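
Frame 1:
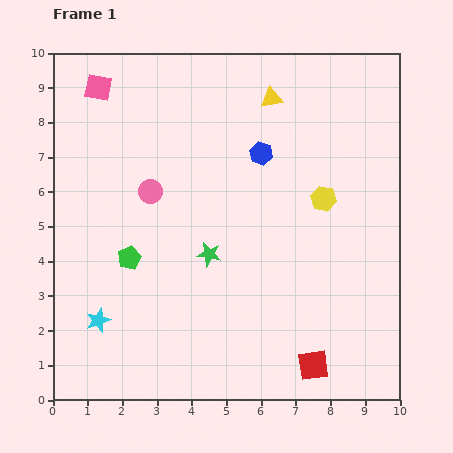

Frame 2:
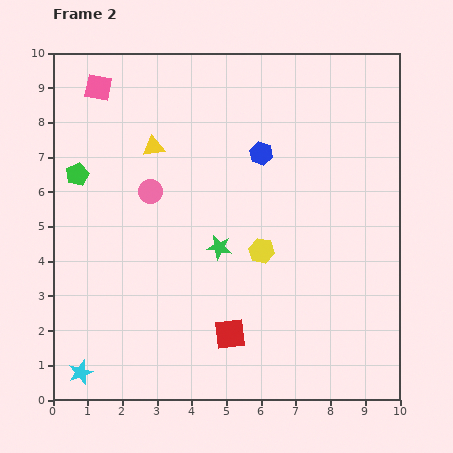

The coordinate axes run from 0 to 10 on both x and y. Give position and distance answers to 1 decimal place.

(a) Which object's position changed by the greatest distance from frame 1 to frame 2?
the yellow triangle

(moved 3.7; next 2.8)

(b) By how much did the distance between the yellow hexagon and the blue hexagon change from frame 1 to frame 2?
+0.6

Distance in frame 1: 2.2. Distance in frame 2: 2.8.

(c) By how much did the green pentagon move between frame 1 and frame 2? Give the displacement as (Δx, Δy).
(-1.5, 2.4)

The green pentagon was at (2.2, 4.1) in frame 1 and (0.7, 6.5) in frame 2.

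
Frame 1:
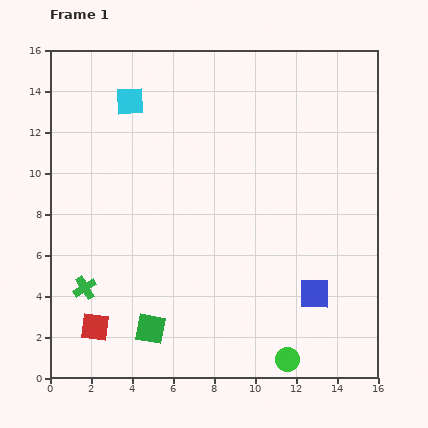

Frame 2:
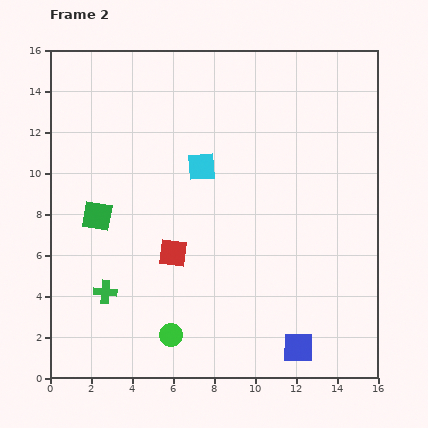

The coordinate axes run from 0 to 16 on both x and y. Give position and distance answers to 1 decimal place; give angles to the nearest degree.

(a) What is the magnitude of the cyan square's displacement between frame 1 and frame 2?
4.7

The cyan square moved from (3.9, 13.5) to (7.4, 10.3), a distance of √(3.5² + 3.2²) ≈ 4.7.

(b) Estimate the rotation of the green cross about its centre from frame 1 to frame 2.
36° clockwise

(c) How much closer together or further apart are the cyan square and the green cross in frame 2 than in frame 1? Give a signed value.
-1.7

Distance in frame 1: 9.4. Distance in frame 2: 7.7.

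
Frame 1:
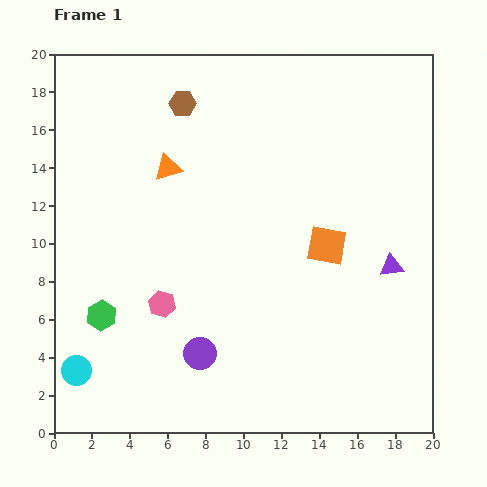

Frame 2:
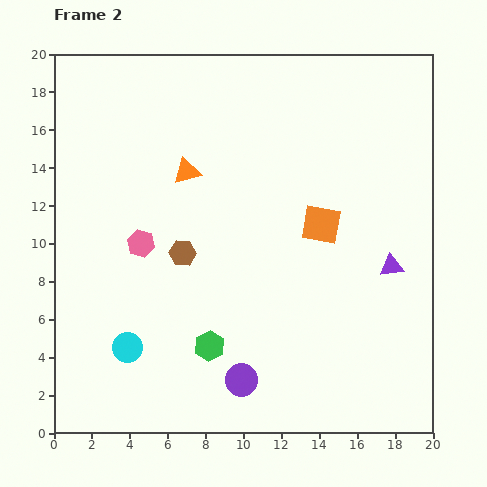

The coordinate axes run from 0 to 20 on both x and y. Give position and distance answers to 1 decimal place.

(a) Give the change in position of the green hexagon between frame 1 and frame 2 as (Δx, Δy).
(5.7, -1.6)

The green hexagon was at (2.5, 6.2) in frame 1 and (8.2, 4.6) in frame 2.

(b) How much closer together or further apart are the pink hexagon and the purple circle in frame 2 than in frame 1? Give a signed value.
+5.6

Distance in frame 1: 3.3. Distance in frame 2: 8.9.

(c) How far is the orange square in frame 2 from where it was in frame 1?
1.1

The orange square moved from (14.4, 9.9) to (14.1, 11.0), a distance of √(0.3² + 1.1²) ≈ 1.1.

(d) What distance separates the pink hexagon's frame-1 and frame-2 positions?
3.4

The pink hexagon moved from (5.7, 6.8) to (4.6, 10.0), a distance of √(1.1² + 3.2²) ≈ 3.4.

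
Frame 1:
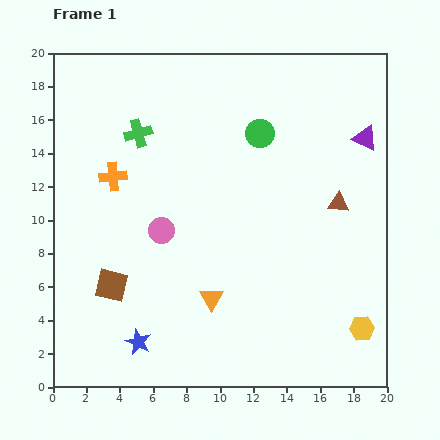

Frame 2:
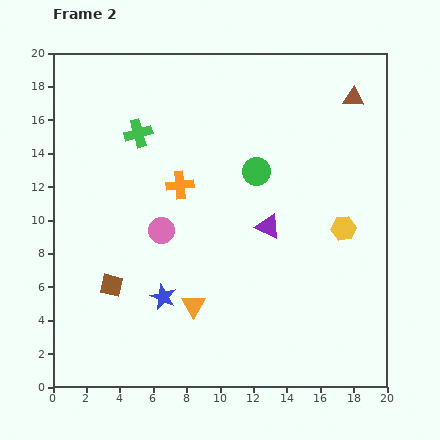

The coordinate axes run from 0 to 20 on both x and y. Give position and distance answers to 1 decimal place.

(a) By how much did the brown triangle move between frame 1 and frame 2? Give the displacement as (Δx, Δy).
(0.9, 6.3)

The brown triangle was at (17.1, 11.0) in frame 1 and (18.0, 17.3) in frame 2.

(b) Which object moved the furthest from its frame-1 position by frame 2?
the purple triangle

(moved 7.9; next 6.4)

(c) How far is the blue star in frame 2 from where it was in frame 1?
3.1

The blue star moved from (5.1, 2.7) to (6.6, 5.4), a distance of √(1.5² + 2.7²) ≈ 3.1.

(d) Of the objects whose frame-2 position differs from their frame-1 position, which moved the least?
the orange triangle

(moved 1.2)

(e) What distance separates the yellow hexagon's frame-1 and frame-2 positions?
6.1

The yellow hexagon moved from (18.5, 3.5) to (17.4, 9.5), a distance of √(1.1² + 6.0²) ≈ 6.1.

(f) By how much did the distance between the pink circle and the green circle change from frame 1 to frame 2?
-1.6

Distance in frame 1: 8.3. Distance in frame 2: 6.7.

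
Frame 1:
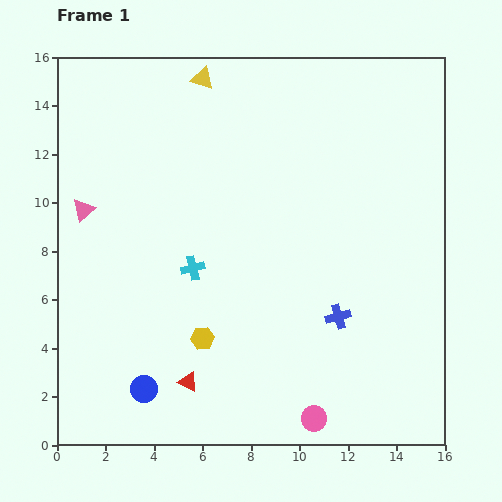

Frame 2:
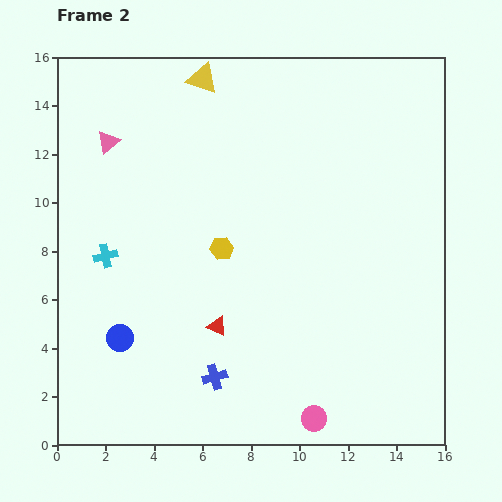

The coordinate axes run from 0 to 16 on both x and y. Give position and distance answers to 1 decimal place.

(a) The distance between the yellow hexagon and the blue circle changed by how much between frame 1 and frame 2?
+2.4

Distance in frame 1: 3.2. Distance in frame 2: 5.6.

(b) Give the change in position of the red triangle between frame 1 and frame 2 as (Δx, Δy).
(1.2, 2.3)

The red triangle was at (5.4, 2.6) in frame 1 and (6.6, 4.9) in frame 2.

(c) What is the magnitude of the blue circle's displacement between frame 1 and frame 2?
2.3

The blue circle moved from (3.6, 2.3) to (2.6, 4.4), a distance of √(1.0² + 2.1²) ≈ 2.3.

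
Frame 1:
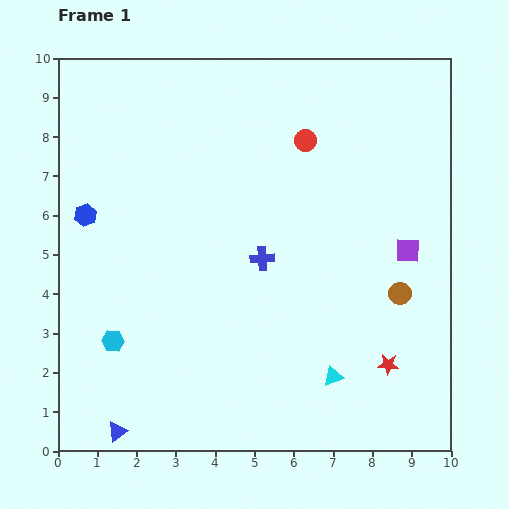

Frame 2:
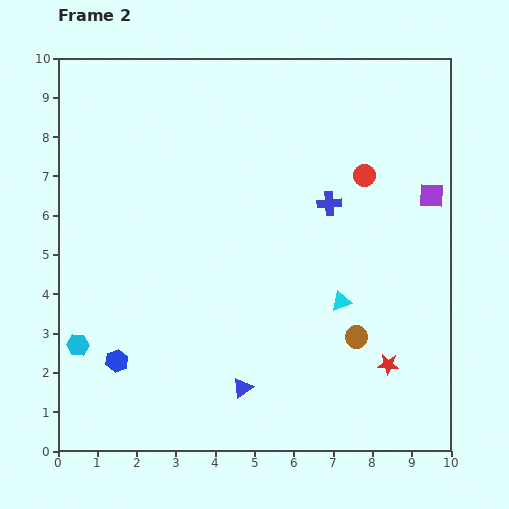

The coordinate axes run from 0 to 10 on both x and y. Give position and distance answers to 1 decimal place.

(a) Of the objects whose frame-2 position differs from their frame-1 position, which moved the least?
the cyan hexagon

(moved 0.9)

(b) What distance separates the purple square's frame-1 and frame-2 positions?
1.5

The purple square moved from (8.9, 5.1) to (9.5, 6.5), a distance of √(0.6² + 1.4²) ≈ 1.5.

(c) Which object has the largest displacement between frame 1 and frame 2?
the blue hexagon

(moved 3.8; next 3.4)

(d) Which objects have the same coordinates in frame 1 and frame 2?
the red star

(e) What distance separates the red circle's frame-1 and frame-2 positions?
1.7

The red circle moved from (6.3, 7.9) to (7.8, 7.0), a distance of √(1.5² + 0.9²) ≈ 1.7.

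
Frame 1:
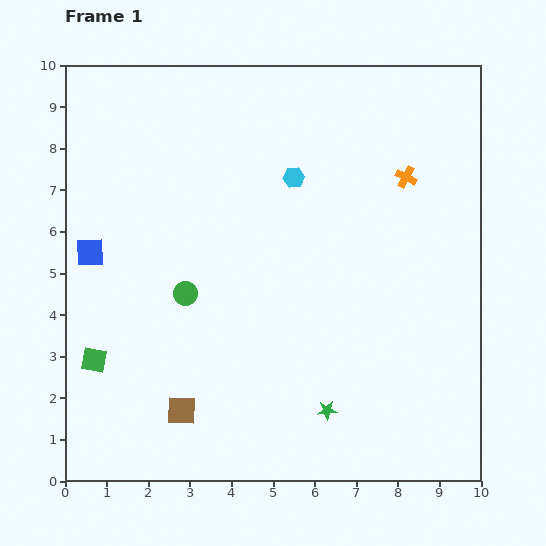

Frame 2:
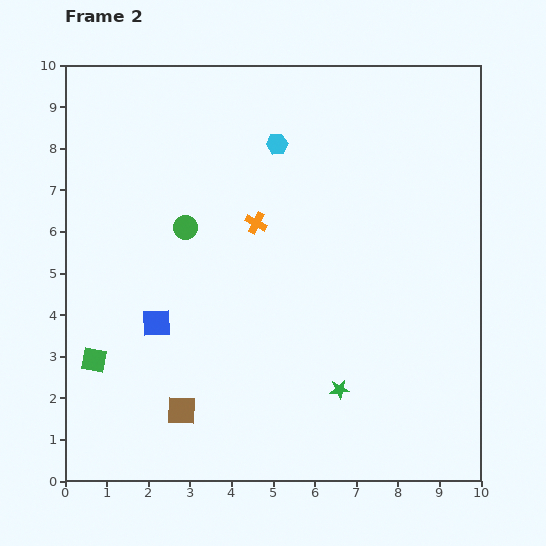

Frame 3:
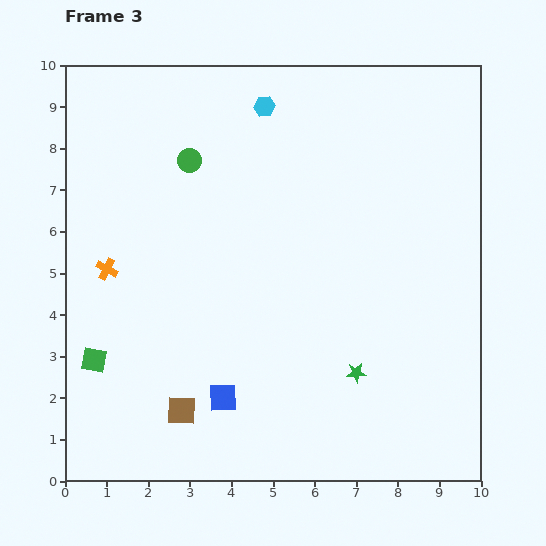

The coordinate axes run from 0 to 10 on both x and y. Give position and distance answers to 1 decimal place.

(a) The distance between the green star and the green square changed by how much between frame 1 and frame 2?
+0.2

Distance in frame 1: 5.7. Distance in frame 2: 5.9.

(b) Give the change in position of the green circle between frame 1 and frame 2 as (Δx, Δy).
(0.0, 1.6)

The green circle was at (2.9, 4.5) in frame 1 and (2.9, 6.1) in frame 2.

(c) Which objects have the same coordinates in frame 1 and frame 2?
the green square, the brown square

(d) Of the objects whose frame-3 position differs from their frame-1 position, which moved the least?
the green star

(moved 1.1)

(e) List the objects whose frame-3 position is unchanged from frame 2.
the green square, the brown square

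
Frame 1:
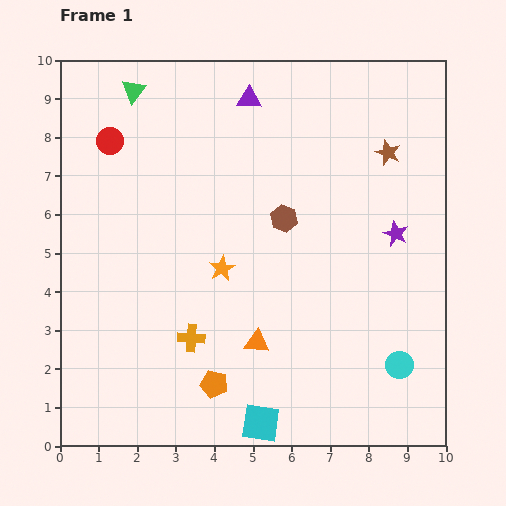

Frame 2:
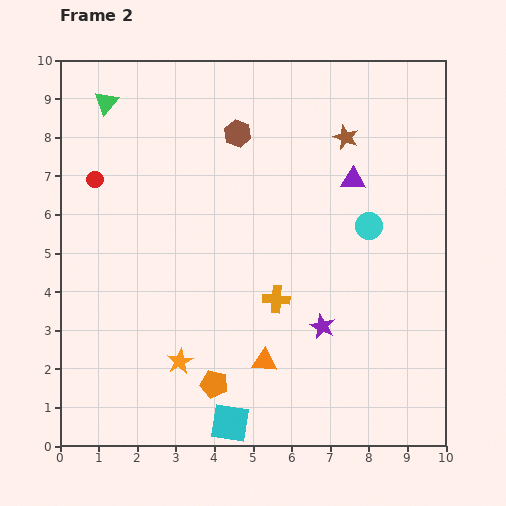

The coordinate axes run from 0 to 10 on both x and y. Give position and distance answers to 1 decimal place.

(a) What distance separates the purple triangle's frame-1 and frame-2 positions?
3.4

The purple triangle moved from (4.9, 9.0) to (7.6, 6.9), a distance of √(2.7² + 2.1²) ≈ 3.4.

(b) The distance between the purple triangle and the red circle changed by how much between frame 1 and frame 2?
+2.9

Distance in frame 1: 3.8. Distance in frame 2: 6.7.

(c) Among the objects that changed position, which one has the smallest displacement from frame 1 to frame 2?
the orange triangle

(moved 0.5)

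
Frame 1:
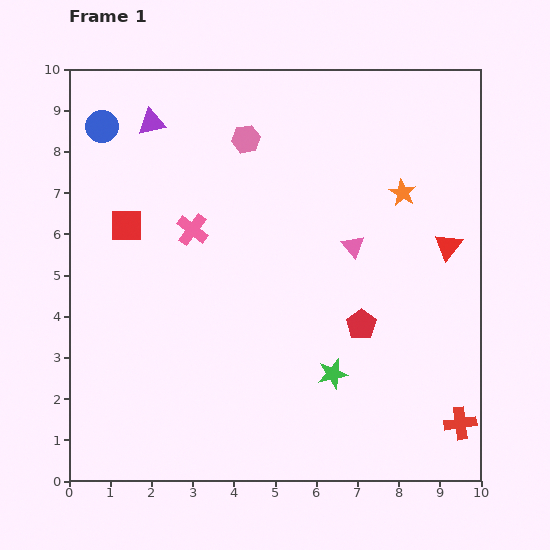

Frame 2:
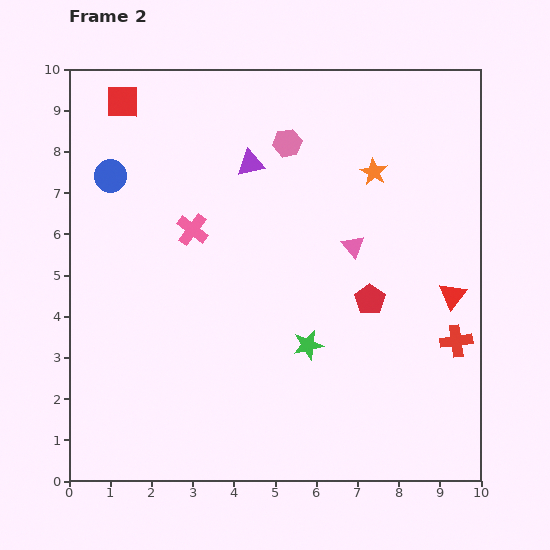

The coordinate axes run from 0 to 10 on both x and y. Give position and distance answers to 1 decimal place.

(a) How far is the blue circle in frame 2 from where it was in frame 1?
1.2

The blue circle moved from (0.8, 8.6) to (1.0, 7.4), a distance of √(0.2² + 1.2²) ≈ 1.2.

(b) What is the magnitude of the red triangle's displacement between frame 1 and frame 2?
1.2

The red triangle moved from (9.2, 5.7) to (9.3, 4.5), a distance of √(0.1² + 1.2²) ≈ 1.2.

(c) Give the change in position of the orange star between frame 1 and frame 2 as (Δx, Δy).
(-0.7, 0.5)

The orange star was at (8.1, 7.0) in frame 1 and (7.4, 7.5) in frame 2.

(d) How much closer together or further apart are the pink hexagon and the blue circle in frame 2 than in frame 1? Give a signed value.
+0.9

Distance in frame 1: 3.5. Distance in frame 2: 4.4.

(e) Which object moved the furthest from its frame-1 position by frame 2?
the red square

(moved 3.0; next 2.6)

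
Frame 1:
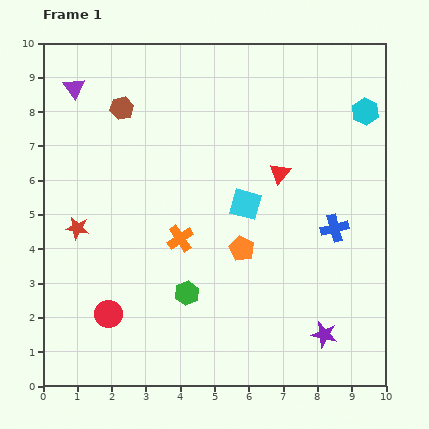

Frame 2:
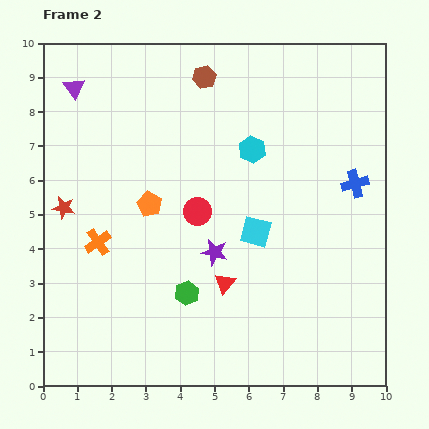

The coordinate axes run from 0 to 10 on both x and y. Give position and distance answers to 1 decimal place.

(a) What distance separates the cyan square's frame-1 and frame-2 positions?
0.9

The cyan square moved from (5.9, 5.3) to (6.2, 4.5), a distance of √(0.3² + 0.8²) ≈ 0.9.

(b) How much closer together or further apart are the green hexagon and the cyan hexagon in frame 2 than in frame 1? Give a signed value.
-2.8

Distance in frame 1: 7.4. Distance in frame 2: 4.6.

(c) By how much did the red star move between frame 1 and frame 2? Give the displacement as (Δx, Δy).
(-0.4, 0.6)

The red star was at (1.0, 4.6) in frame 1 and (0.6, 5.2) in frame 2.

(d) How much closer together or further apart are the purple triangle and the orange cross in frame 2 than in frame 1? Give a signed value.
-0.8

Distance in frame 1: 5.4. Distance in frame 2: 4.6.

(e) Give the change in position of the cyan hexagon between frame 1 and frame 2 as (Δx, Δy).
(-3.3, -1.1)

The cyan hexagon was at (9.4, 8.0) in frame 1 and (6.1, 6.9) in frame 2.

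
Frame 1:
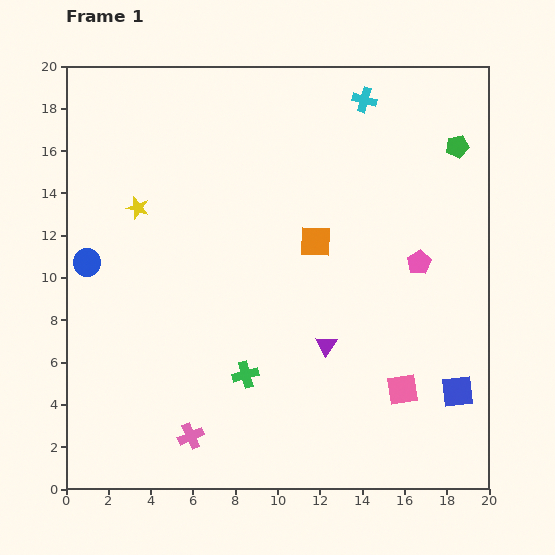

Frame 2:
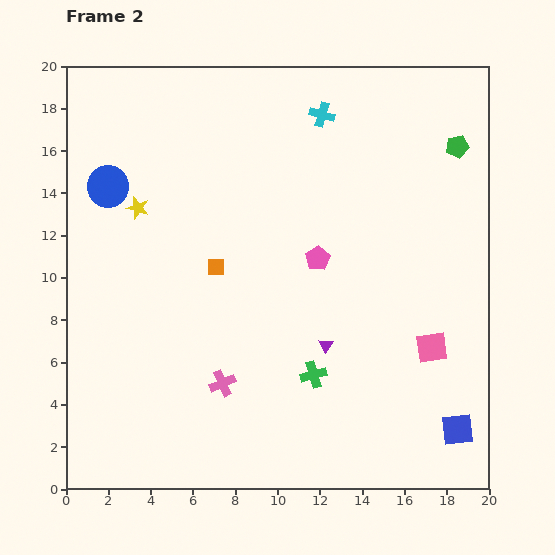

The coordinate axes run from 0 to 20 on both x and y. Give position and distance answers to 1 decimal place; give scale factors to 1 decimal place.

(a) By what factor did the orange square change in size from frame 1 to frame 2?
0.6×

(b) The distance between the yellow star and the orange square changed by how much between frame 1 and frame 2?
-4.0

Distance in frame 1: 8.6. Distance in frame 2: 4.6.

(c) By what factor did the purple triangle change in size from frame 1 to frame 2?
0.7×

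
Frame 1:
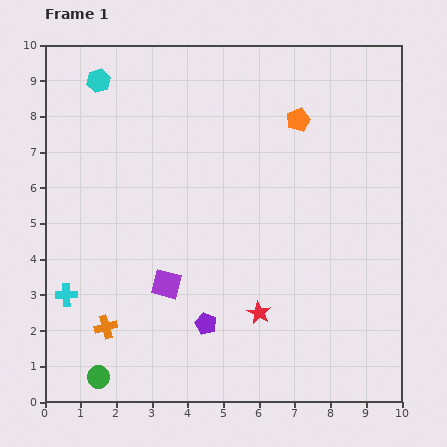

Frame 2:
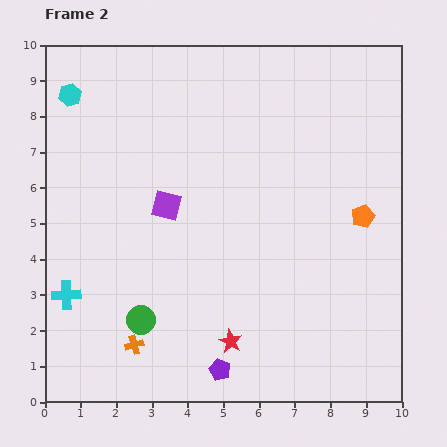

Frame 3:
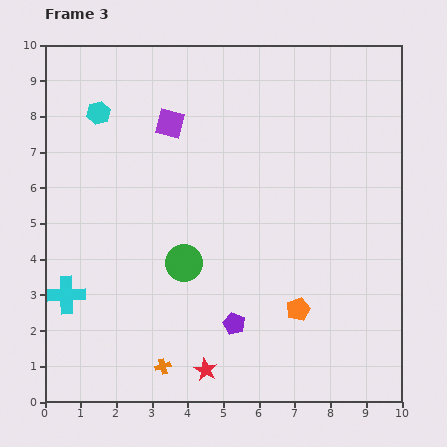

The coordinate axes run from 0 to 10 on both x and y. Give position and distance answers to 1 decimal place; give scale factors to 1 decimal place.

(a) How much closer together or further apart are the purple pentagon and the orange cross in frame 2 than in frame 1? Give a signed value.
-0.3

Distance in frame 1: 2.8. Distance in frame 2: 2.5.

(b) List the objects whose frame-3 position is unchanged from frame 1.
the cyan cross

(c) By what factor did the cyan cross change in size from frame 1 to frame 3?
1.7×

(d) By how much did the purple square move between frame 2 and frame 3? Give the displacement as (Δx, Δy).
(0.1, 2.3)

The purple square was at (3.4, 5.5) in frame 2 and (3.5, 7.8) in frame 3.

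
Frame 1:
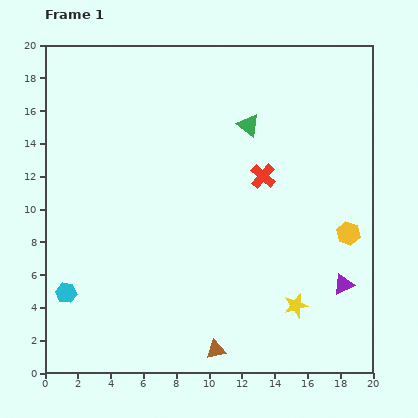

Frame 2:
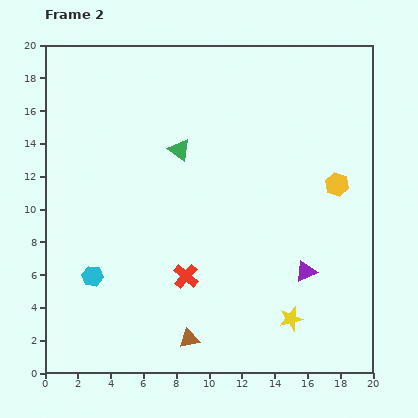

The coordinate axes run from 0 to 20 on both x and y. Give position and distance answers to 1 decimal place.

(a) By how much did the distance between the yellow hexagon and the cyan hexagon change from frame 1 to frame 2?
-1.7

Distance in frame 1: 17.6. Distance in frame 2: 15.9.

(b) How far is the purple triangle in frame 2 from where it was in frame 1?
2.4

The purple triangle moved from (18.2, 5.4) to (15.9, 6.2), a distance of √(2.3² + 0.8²) ≈ 2.4.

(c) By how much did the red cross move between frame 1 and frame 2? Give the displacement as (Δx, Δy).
(-4.7, -6.1)

The red cross was at (13.3, 12.0) in frame 1 and (8.6, 5.9) in frame 2.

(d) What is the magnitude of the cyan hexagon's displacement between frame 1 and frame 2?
1.9

The cyan hexagon moved from (1.3, 4.9) to (2.9, 5.9), a distance of √(1.6² + 1.0²) ≈ 1.9.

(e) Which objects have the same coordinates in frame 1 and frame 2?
none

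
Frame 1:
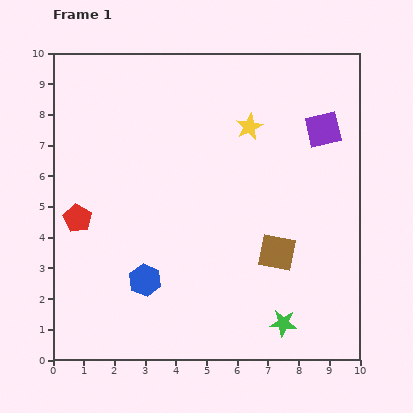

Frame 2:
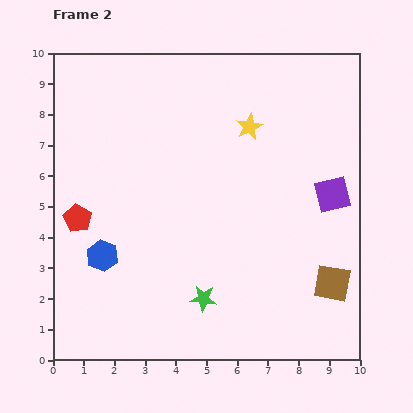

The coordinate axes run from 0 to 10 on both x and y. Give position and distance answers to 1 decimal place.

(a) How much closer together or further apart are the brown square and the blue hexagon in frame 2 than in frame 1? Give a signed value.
+3.2

Distance in frame 1: 4.4. Distance in frame 2: 7.6.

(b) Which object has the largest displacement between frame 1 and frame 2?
the green star

(moved 2.7; next 2.1)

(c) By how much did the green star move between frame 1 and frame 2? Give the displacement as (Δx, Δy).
(-2.6, 0.8)

The green star was at (7.5, 1.2) in frame 1 and (4.9, 2.0) in frame 2.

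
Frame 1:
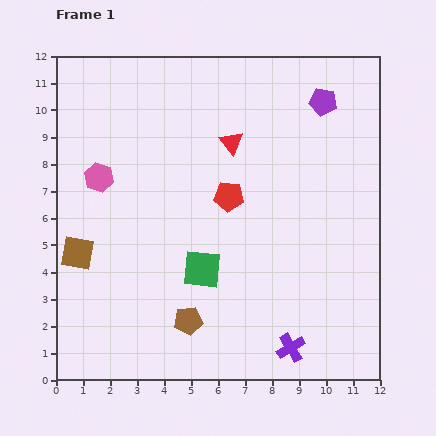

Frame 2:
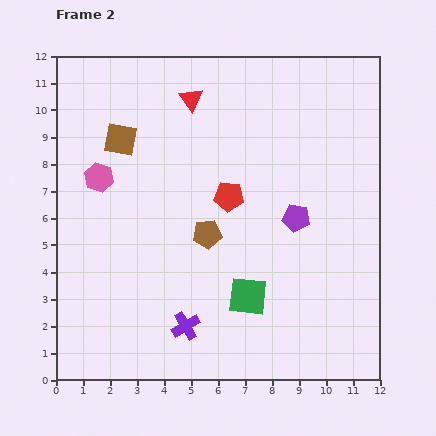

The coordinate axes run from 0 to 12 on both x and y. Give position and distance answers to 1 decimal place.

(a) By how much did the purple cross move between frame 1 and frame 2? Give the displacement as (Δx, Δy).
(-3.9, 0.8)

The purple cross was at (8.7, 1.2) in frame 1 and (4.8, 2.0) in frame 2.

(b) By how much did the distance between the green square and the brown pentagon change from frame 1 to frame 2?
+0.7

Distance in frame 1: 2.0. Distance in frame 2: 2.7.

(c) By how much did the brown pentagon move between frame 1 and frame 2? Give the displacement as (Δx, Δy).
(0.7, 3.2)

The brown pentagon was at (4.9, 2.2) in frame 1 and (5.6, 5.4) in frame 2.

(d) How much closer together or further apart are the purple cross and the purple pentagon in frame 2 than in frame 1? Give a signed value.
-3.5

Distance in frame 1: 9.2. Distance in frame 2: 5.7.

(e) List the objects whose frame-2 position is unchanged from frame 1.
the red pentagon, the pink hexagon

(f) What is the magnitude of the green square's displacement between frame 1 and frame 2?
2.0

The green square moved from (5.4, 4.1) to (7.1, 3.1), a distance of √(1.7² + 1.0²) ≈ 2.0.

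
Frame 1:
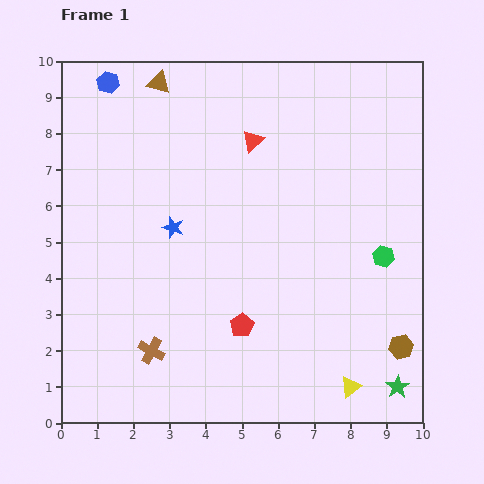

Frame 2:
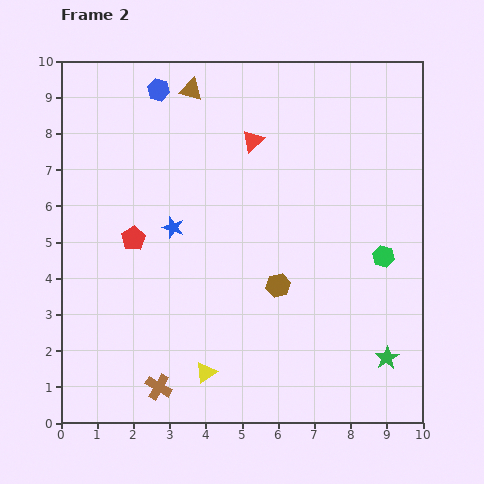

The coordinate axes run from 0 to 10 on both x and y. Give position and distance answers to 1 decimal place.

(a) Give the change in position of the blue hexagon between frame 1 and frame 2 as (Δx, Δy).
(1.4, -0.2)

The blue hexagon was at (1.3, 9.4) in frame 1 and (2.7, 9.2) in frame 2.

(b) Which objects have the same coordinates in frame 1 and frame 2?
the green hexagon, the red triangle, the blue star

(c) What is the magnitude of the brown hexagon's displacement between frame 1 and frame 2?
3.8

The brown hexagon moved from (9.4, 2.1) to (6.0, 3.8), a distance of √(3.4² + 1.7²) ≈ 3.8.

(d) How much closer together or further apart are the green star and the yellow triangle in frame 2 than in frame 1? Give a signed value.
+3.7

Distance in frame 1: 1.3. Distance in frame 2: 5.0.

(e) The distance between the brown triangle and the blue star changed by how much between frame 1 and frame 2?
-0.2

Distance in frame 1: 4.0. Distance in frame 2: 3.8.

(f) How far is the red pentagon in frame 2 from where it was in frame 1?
3.8

The red pentagon moved from (5.0, 2.7) to (2.0, 5.1), a distance of √(3.0² + 2.4²) ≈ 3.8.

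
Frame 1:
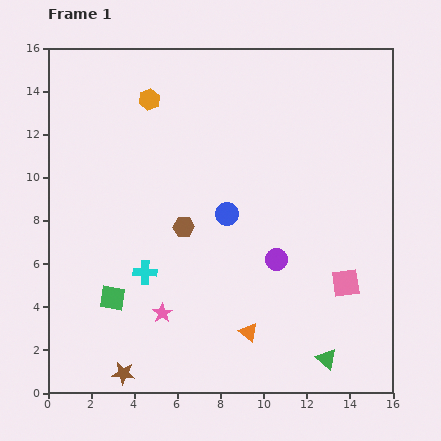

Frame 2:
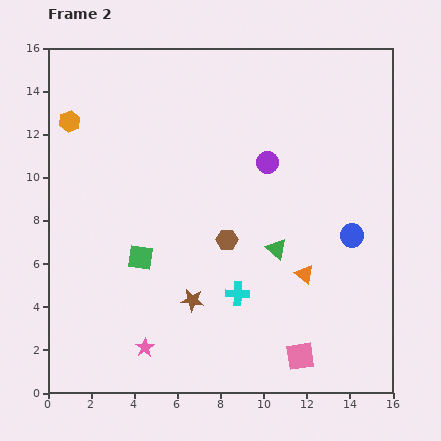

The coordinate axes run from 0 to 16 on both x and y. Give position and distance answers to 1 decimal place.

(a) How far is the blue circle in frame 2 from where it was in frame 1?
5.9

The blue circle moved from (8.3, 8.3) to (14.1, 7.3), a distance of √(5.8² + 1.0²) ≈ 5.9.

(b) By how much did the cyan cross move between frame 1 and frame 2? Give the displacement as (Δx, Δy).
(4.3, -1.0)

The cyan cross was at (4.5, 5.6) in frame 1 and (8.8, 4.6) in frame 2.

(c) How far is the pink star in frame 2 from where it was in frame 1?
1.8

The pink star moved from (5.3, 3.7) to (4.5, 2.1), a distance of √(0.8² + 1.6²) ≈ 1.8.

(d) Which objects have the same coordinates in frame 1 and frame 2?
none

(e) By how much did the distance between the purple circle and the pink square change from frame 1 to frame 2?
+5.7

Distance in frame 1: 3.4. Distance in frame 2: 9.1.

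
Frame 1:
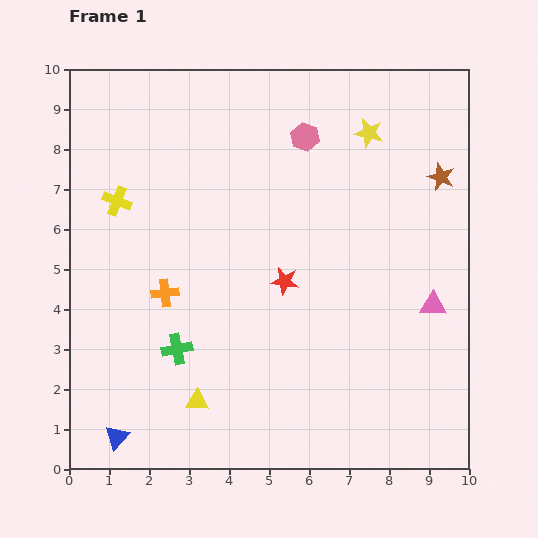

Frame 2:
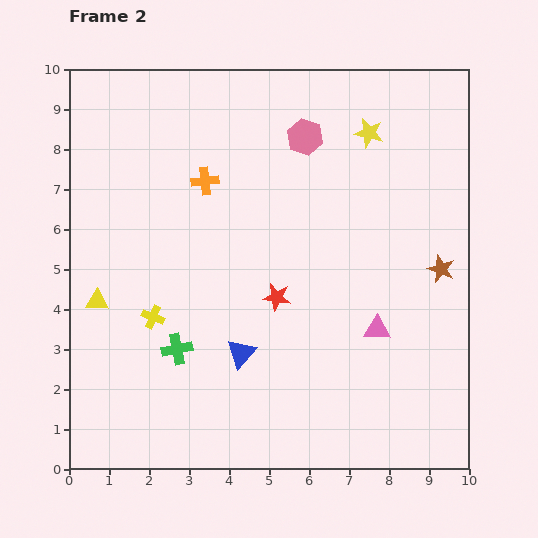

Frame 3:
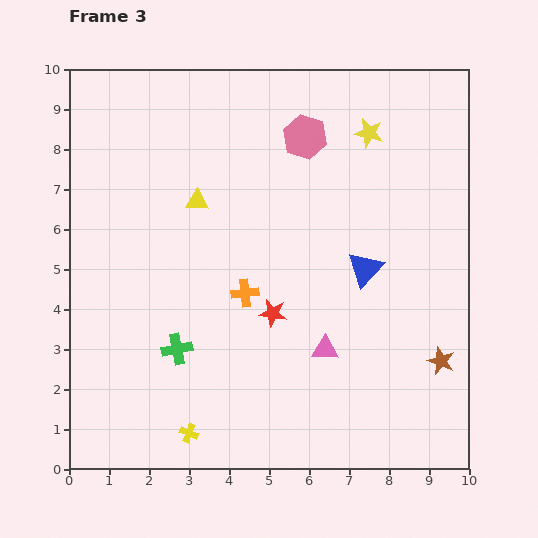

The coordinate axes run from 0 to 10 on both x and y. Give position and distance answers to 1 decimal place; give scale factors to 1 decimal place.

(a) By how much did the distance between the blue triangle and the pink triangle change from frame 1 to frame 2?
-5.1

Distance in frame 1: 8.6. Distance in frame 2: 3.5.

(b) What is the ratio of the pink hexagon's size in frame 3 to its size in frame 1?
1.5×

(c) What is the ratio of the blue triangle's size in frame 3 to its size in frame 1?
1.4×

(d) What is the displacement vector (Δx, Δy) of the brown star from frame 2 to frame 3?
(0.0, -2.3)

The brown star was at (9.3, 5.0) in frame 2 and (9.3, 2.7) in frame 3.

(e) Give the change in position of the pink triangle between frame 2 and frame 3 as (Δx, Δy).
(-1.3, -0.5)

The pink triangle was at (7.7, 3.5) in frame 2 and (6.4, 3.0) in frame 3.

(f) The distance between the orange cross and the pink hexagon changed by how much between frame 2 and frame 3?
+1.5

Distance in frame 2: 2.7. Distance in frame 3: 4.2.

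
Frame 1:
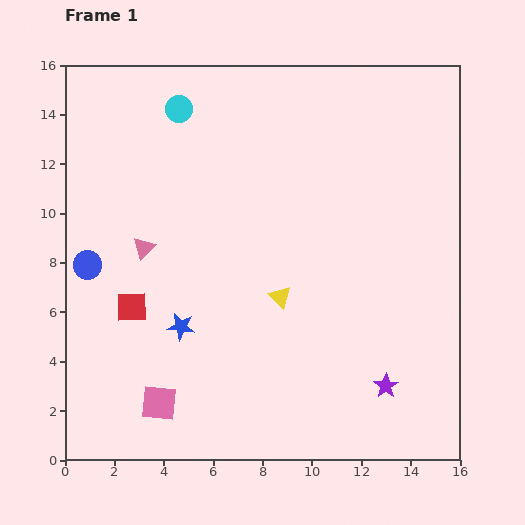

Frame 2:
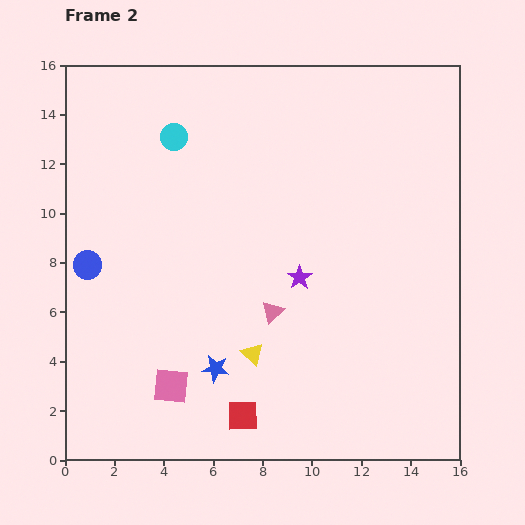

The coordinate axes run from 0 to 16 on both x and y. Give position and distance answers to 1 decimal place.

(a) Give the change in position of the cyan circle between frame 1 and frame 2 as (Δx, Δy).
(-0.2, -1.1)

The cyan circle was at (4.6, 14.2) in frame 1 and (4.4, 13.1) in frame 2.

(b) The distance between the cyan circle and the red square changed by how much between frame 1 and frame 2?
+3.4

Distance in frame 1: 8.2. Distance in frame 2: 11.6.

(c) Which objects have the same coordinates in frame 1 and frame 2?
the blue circle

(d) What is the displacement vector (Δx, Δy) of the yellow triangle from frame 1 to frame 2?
(-1.1, -2.3)

The yellow triangle was at (8.7, 6.6) in frame 1 and (7.6, 4.3) in frame 2.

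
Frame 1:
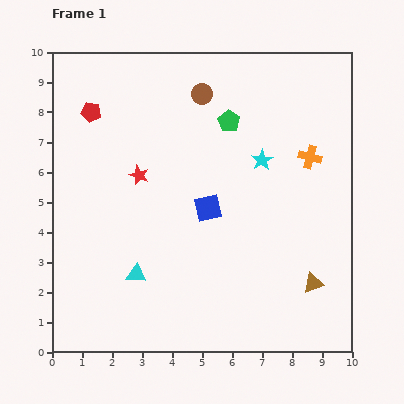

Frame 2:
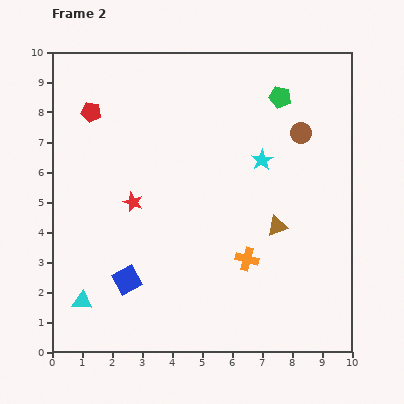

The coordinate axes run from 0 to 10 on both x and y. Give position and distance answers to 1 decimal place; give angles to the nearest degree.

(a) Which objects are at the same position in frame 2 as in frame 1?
the cyan star, the red pentagon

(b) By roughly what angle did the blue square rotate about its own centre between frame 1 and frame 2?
17° counter-clockwise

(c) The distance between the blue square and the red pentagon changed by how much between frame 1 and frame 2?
+0.7

Distance in frame 1: 5.0. Distance in frame 2: 5.7.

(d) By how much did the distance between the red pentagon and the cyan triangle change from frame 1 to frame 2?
+0.7

Distance in frame 1: 5.6. Distance in frame 2: 6.3.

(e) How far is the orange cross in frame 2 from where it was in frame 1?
4.0

The orange cross moved from (8.6, 6.5) to (6.5, 3.1), a distance of √(2.1² + 3.4²) ≈ 4.0.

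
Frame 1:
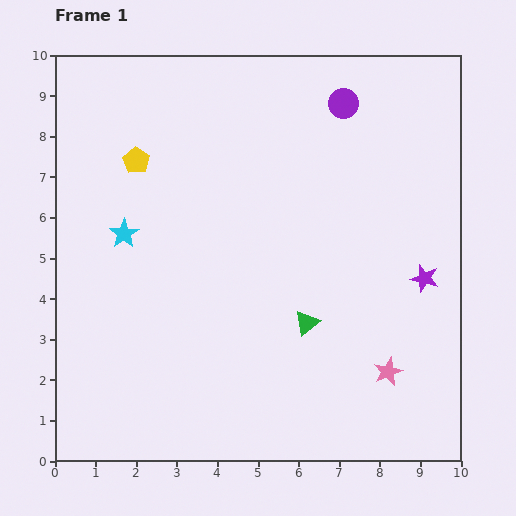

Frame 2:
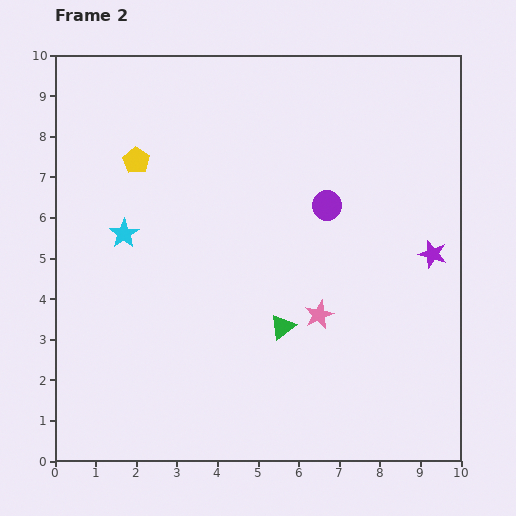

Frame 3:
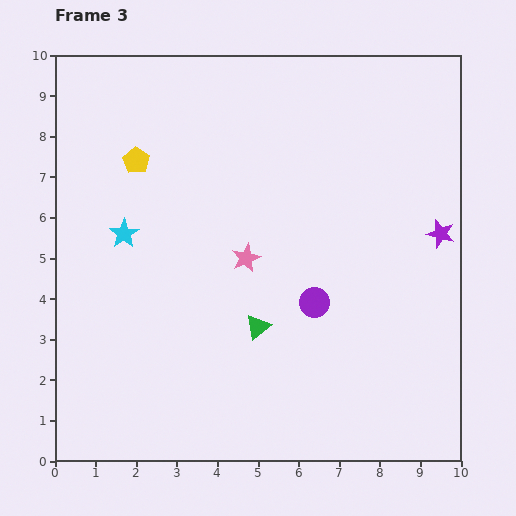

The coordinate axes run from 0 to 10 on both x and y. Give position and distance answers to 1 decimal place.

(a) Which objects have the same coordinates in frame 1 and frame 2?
the yellow pentagon, the cyan star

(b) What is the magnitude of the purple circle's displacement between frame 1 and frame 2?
2.5

The purple circle moved from (7.1, 8.8) to (6.7, 6.3), a distance of √(0.4² + 2.5²) ≈ 2.5.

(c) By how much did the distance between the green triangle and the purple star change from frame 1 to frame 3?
+2.0

Distance in frame 1: 3.1. Distance in frame 3: 5.1.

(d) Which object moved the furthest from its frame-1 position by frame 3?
the purple circle

(moved 4.9; next 4.5)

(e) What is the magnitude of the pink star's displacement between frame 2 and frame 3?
2.3

The pink star moved from (6.5, 3.6) to (4.7, 5.0), a distance of √(1.8² + 1.4²) ≈ 2.3.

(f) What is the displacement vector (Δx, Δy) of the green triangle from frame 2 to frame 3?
(-0.6, 0.0)

The green triangle was at (5.6, 3.3) in frame 2 and (5.0, 3.3) in frame 3.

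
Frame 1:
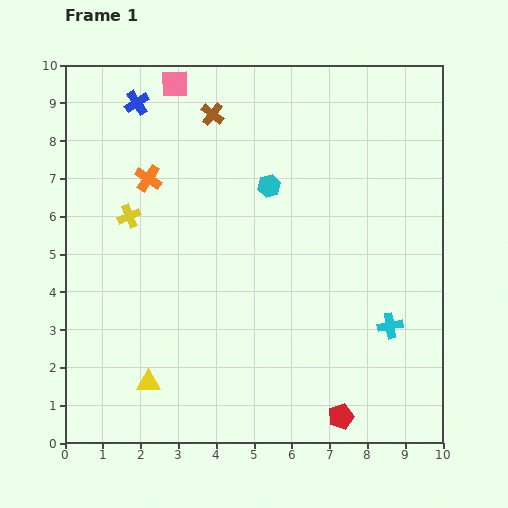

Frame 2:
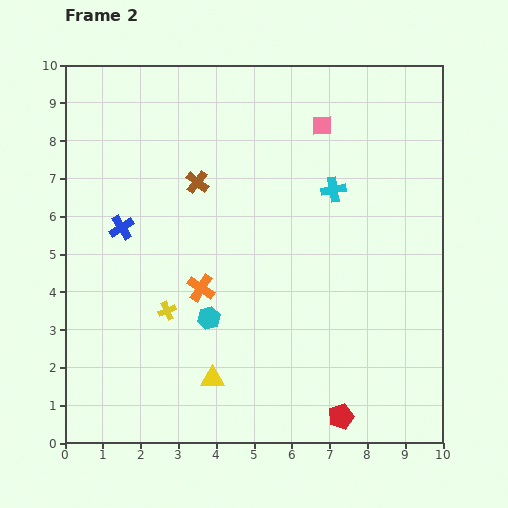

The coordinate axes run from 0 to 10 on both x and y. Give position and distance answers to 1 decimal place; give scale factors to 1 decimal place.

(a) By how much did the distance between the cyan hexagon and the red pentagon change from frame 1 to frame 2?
-2.0

Distance in frame 1: 6.4. Distance in frame 2: 4.4.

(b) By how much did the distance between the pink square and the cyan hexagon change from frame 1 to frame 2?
+2.2

Distance in frame 1: 3.7. Distance in frame 2: 5.9.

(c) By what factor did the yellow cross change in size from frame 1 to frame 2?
0.8×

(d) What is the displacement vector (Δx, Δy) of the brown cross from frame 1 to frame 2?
(-0.4, -1.8)

The brown cross was at (3.9, 8.7) in frame 1 and (3.5, 6.9) in frame 2.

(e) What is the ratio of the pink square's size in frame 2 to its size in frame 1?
0.7×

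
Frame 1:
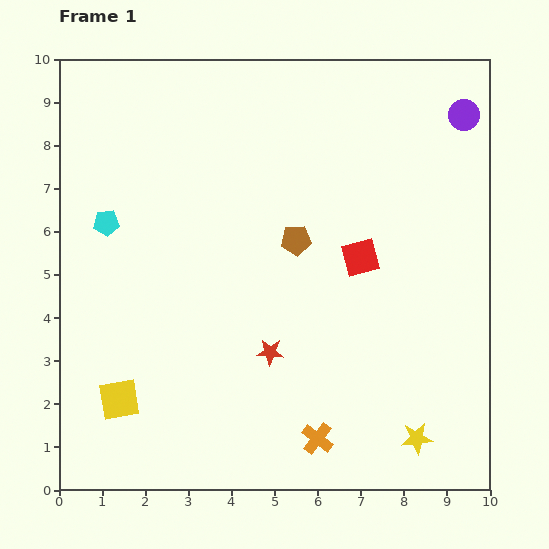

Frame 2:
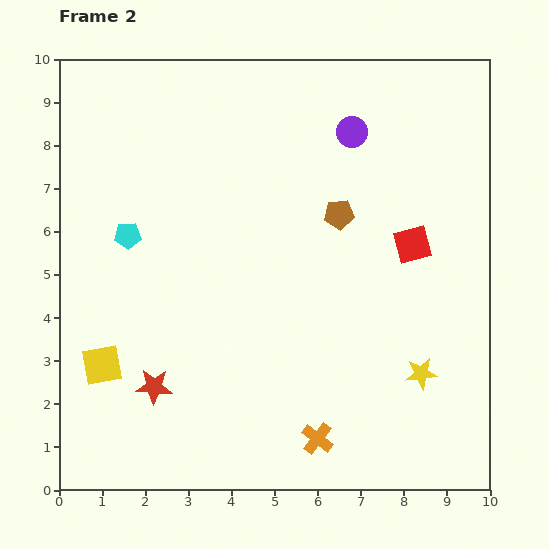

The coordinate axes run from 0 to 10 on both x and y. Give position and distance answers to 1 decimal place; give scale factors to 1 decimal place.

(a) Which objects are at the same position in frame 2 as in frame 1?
the orange cross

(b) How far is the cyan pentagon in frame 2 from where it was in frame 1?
0.6

The cyan pentagon moved from (1.1, 6.2) to (1.6, 5.9), a distance of √(0.5² + 0.3²) ≈ 0.6.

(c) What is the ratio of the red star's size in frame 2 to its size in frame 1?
1.3×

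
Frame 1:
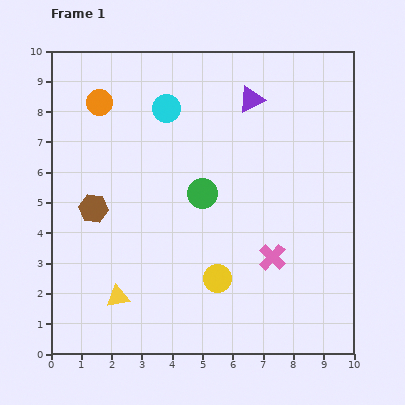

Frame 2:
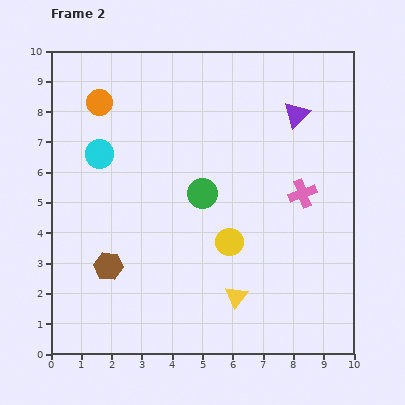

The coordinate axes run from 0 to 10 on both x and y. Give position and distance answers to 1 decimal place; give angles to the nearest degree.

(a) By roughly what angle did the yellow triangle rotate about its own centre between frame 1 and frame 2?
43° counter-clockwise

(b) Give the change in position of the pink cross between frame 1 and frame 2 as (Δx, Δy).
(1.0, 2.1)

The pink cross was at (7.3, 3.2) in frame 1 and (8.3, 5.3) in frame 2.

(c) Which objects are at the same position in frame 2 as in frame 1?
the orange circle, the green circle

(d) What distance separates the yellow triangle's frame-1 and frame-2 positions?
3.9

The yellow triangle moved from (2.2, 1.9) to (6.1, 1.9), a distance of √(3.9² + 0.0²) ≈ 3.9.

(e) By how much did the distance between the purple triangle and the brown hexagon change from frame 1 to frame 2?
+1.7

Distance in frame 1: 6.3. Distance in frame 2: 8.0.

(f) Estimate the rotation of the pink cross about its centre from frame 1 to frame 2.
27° clockwise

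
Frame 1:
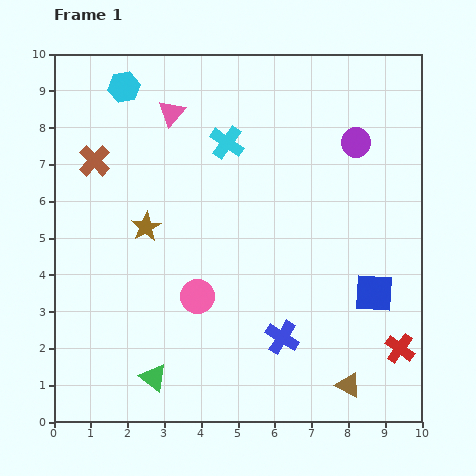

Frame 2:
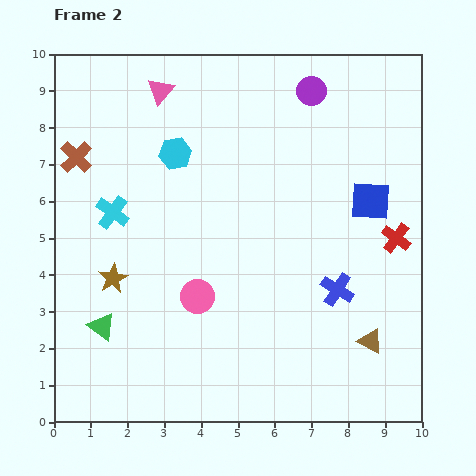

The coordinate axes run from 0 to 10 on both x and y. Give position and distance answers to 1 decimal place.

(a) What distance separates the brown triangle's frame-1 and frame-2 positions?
1.3

The brown triangle moved from (8.0, 1.0) to (8.6, 2.2), a distance of √(0.6² + 1.2²) ≈ 1.3.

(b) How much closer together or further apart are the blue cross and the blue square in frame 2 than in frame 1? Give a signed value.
-0.2

Distance in frame 1: 2.8. Distance in frame 2: 2.6.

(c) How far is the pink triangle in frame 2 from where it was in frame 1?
0.7

The pink triangle moved from (3.2, 8.4) to (2.9, 9.0), a distance of √(0.3² + 0.6²) ≈ 0.7.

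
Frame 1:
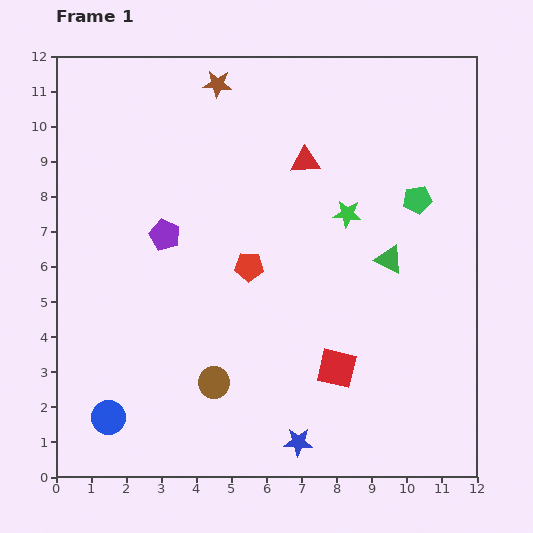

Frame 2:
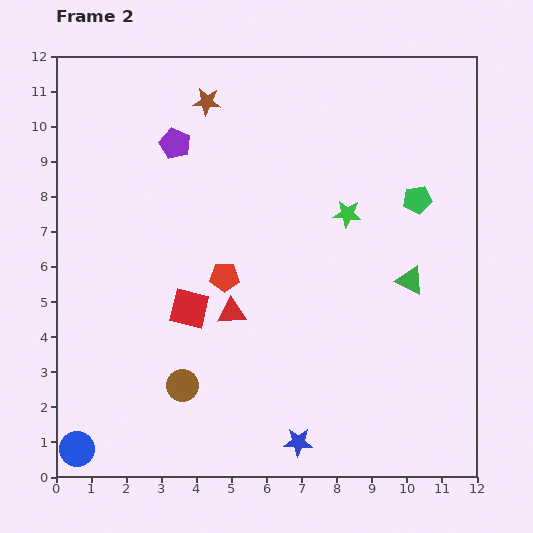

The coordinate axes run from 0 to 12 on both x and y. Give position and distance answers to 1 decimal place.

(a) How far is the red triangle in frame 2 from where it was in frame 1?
4.8

The red triangle moved from (7.1, 9.0) to (5.0, 4.7), a distance of √(2.1² + 4.3²) ≈ 4.8.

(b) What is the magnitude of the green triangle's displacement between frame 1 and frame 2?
0.8

The green triangle moved from (9.5, 6.2) to (10.1, 5.6), a distance of √(0.6² + 0.6²) ≈ 0.8.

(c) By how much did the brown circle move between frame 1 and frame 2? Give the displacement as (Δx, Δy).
(-0.9, -0.1)

The brown circle was at (4.5, 2.7) in frame 1 and (3.6, 2.6) in frame 2.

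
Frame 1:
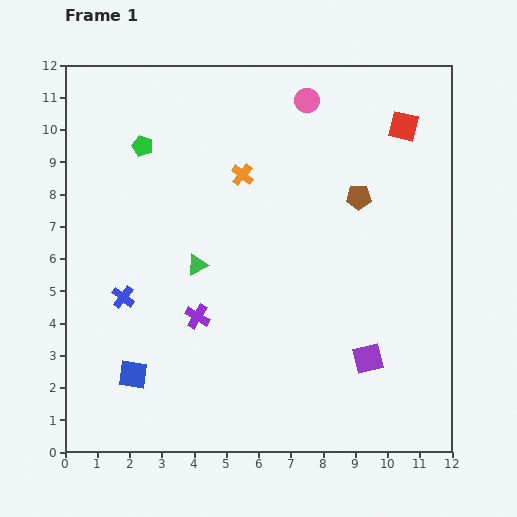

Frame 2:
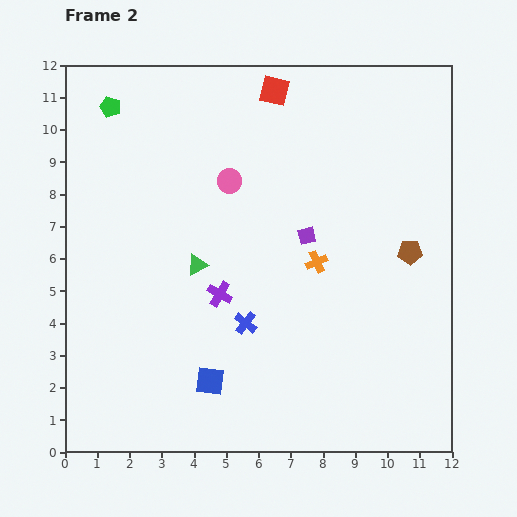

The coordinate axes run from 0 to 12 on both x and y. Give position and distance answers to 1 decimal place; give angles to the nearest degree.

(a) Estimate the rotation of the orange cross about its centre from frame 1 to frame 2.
27° clockwise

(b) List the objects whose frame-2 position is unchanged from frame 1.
the green triangle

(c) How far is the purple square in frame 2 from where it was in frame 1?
4.2

The purple square moved from (9.4, 2.9) to (7.5, 6.7), a distance of √(1.9² + 3.8²) ≈ 4.2.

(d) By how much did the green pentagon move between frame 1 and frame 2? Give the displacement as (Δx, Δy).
(-1.0, 1.2)

The green pentagon was at (2.4, 9.5) in frame 1 and (1.4, 10.7) in frame 2.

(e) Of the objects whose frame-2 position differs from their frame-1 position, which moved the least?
the purple cross

(moved 1.0)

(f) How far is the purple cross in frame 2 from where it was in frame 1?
1.0

The purple cross moved from (4.1, 4.2) to (4.8, 4.9), a distance of √(0.7² + 0.7²) ≈ 1.0.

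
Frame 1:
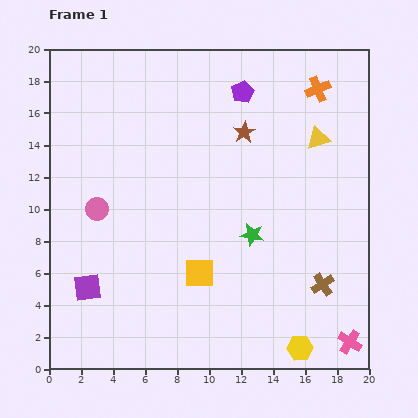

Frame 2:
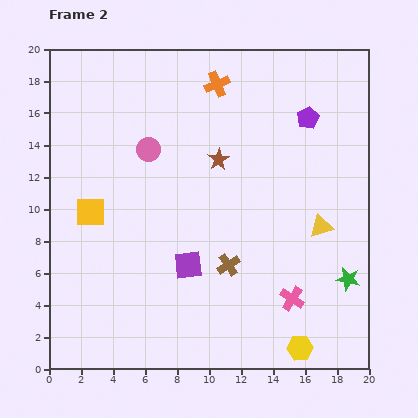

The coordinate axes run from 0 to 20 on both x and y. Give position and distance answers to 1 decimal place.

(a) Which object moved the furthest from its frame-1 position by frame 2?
the yellow square

(moved 7.8; next 6.6)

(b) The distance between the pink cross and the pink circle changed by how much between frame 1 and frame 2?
-4.9

Distance in frame 1: 17.8. Distance in frame 2: 12.9.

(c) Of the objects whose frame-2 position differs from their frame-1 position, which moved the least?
the brown star

(moved 2.3)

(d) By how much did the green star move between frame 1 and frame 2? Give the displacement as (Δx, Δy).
(6.0, -2.8)

The green star was at (12.7, 8.4) in frame 1 and (18.7, 5.6) in frame 2.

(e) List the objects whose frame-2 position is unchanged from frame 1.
the yellow hexagon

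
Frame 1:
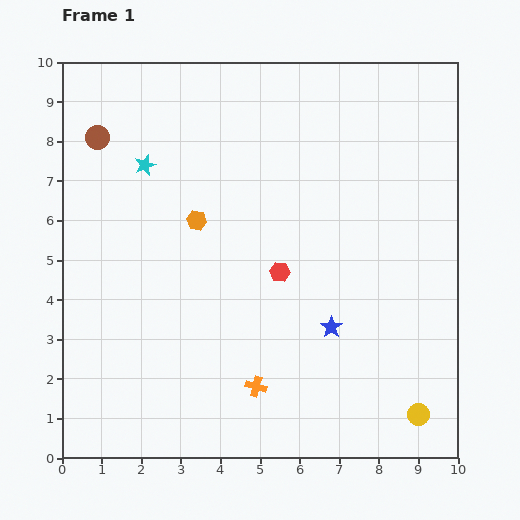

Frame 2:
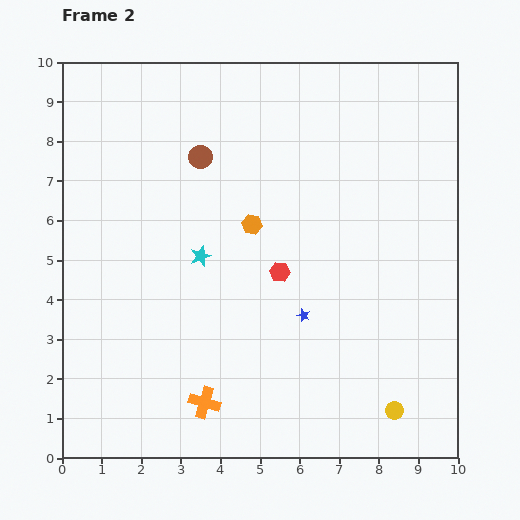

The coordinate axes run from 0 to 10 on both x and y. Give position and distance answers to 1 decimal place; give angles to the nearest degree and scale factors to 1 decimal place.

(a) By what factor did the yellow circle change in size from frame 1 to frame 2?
0.8×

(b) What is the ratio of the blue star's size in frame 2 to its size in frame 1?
0.6×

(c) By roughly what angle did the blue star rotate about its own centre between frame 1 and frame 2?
17° counter-clockwise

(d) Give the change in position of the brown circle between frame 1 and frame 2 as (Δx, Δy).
(2.6, -0.5)

The brown circle was at (0.9, 8.1) in frame 1 and (3.5, 7.6) in frame 2.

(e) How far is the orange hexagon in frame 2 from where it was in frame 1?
1.4

The orange hexagon moved from (3.4, 6.0) to (4.8, 5.9), a distance of √(1.4² + 0.1²) ≈ 1.4.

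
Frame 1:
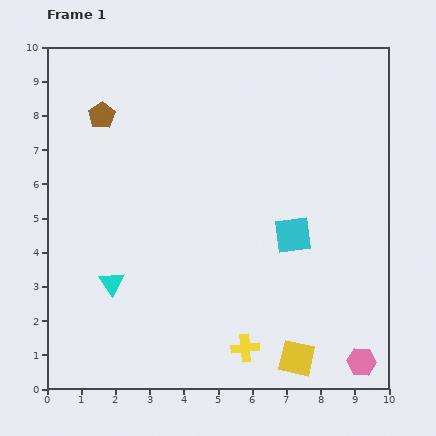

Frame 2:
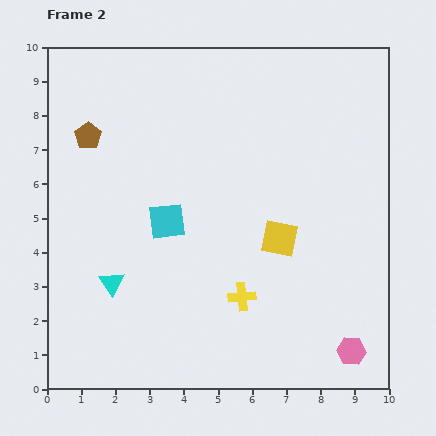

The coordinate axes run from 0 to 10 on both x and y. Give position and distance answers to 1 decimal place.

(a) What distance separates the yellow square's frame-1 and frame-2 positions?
3.5

The yellow square moved from (7.3, 0.9) to (6.8, 4.4), a distance of √(0.5² + 3.5²) ≈ 3.5.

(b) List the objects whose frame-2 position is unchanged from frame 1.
the cyan triangle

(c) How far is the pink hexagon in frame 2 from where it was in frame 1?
0.4

The pink hexagon moved from (9.2, 0.8) to (8.9, 1.1), a distance of √(0.3² + 0.3²) ≈ 0.4.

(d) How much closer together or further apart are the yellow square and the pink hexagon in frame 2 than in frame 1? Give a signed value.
+2.0

Distance in frame 1: 1.9. Distance in frame 2: 3.9.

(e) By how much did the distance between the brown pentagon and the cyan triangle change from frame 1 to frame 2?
-0.5

Distance in frame 1: 4.9. Distance in frame 2: 4.4.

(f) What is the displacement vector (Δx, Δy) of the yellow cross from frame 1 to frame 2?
(-0.1, 1.5)

The yellow cross was at (5.8, 1.2) in frame 1 and (5.7, 2.7) in frame 2.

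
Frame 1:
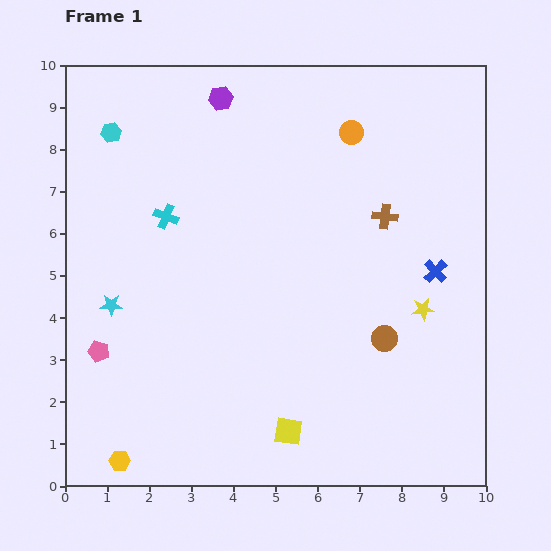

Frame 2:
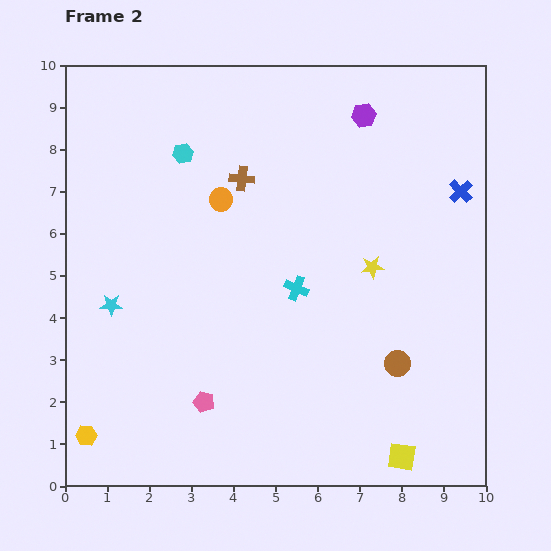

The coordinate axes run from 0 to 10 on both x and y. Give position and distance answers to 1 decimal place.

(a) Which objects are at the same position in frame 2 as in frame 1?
the cyan star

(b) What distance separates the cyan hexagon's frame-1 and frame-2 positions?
1.8

The cyan hexagon moved from (1.1, 8.4) to (2.8, 7.9), a distance of √(1.7² + 0.5²) ≈ 1.8.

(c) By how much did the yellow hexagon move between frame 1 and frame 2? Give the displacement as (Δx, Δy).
(-0.8, 0.6)

The yellow hexagon was at (1.3, 0.6) in frame 1 and (0.5, 1.2) in frame 2.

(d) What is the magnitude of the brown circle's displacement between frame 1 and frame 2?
0.7

The brown circle moved from (7.6, 3.5) to (7.9, 2.9), a distance of √(0.3² + 0.6²) ≈ 0.7.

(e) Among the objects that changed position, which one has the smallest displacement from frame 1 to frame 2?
the brown circle

(moved 0.7)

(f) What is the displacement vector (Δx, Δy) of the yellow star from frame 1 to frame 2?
(-1.2, 1.0)

The yellow star was at (8.5, 4.2) in frame 1 and (7.3, 5.2) in frame 2.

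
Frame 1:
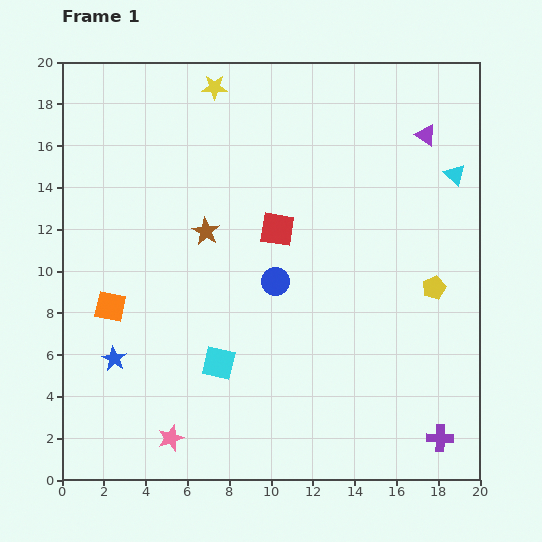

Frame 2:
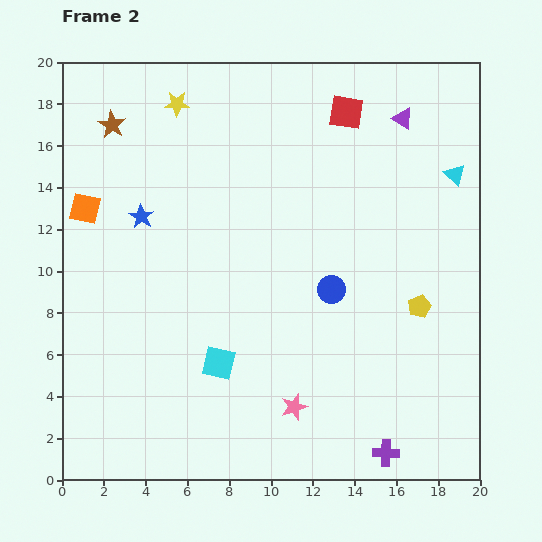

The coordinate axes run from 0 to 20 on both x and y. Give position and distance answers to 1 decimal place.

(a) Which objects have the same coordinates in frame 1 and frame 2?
the cyan triangle, the cyan square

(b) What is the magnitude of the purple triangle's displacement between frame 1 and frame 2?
1.4

The purple triangle moved from (17.4, 16.5) to (16.3, 17.3), a distance of √(1.1² + 0.8²) ≈ 1.4.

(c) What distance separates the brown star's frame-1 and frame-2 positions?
6.8

The brown star moved from (6.9, 11.9) to (2.4, 17.0), a distance of √(4.5² + 5.1²) ≈ 6.8.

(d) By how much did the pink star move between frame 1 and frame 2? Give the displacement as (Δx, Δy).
(5.9, 1.5)

The pink star was at (5.2, 2.0) in frame 1 and (11.1, 3.5) in frame 2.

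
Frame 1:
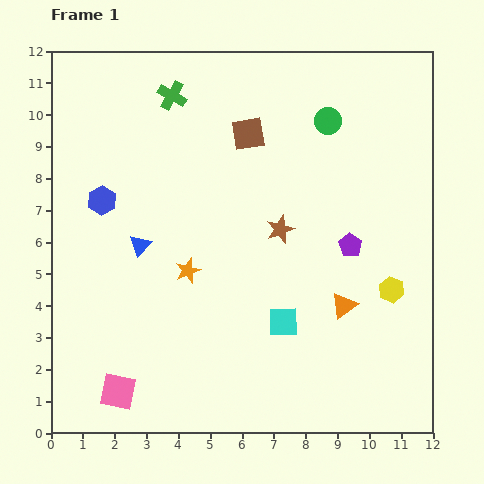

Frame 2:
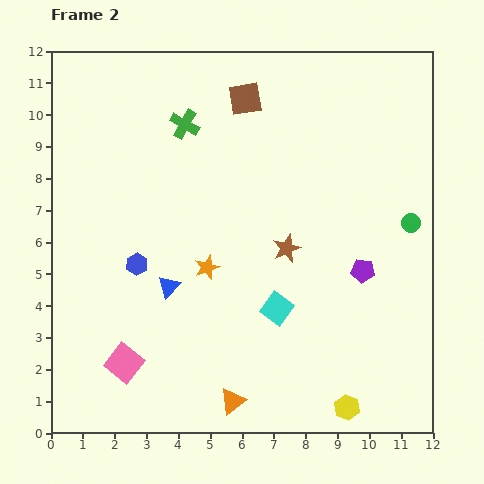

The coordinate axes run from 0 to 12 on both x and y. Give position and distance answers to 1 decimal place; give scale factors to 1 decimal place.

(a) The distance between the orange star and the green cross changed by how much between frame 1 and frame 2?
-0.9

Distance in frame 1: 5.5. Distance in frame 2: 4.6.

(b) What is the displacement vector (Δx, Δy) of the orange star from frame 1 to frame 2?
(0.6, 0.1)

The orange star was at (4.3, 5.1) in frame 1 and (4.9, 5.2) in frame 2.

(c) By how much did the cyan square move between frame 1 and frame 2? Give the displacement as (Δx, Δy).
(-0.2, 0.4)

The cyan square was at (7.3, 3.5) in frame 1 and (7.1, 3.9) in frame 2.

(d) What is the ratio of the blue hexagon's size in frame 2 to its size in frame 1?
0.8×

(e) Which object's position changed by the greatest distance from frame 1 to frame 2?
the orange triangle

(moved 4.6; next 4.1)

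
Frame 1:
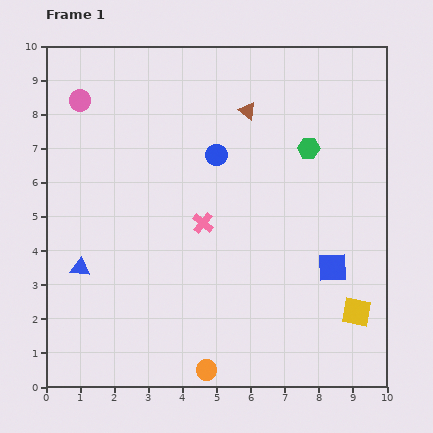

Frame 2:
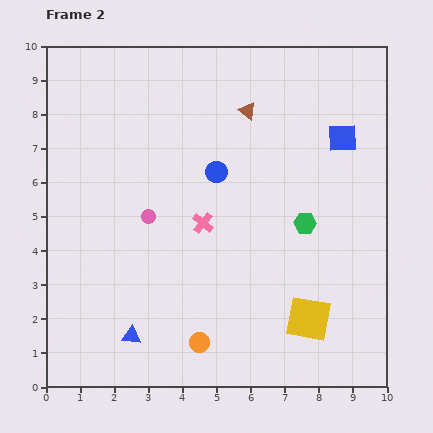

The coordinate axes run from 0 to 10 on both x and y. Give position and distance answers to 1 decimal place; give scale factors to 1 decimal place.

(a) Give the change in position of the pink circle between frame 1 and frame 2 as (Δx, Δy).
(2.0, -3.4)

The pink circle was at (1.0, 8.4) in frame 1 and (3.0, 5.0) in frame 2.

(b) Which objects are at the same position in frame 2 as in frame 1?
the pink cross, the brown triangle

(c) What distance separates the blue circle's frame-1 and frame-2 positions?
0.5

The blue circle moved from (5.0, 6.8) to (5.0, 6.3), a distance of √(0.0² + 0.5²) ≈ 0.5.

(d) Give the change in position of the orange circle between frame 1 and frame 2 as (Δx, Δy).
(-0.2, 0.8)

The orange circle was at (4.7, 0.5) in frame 1 and (4.5, 1.3) in frame 2.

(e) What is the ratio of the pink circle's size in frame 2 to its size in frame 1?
0.6×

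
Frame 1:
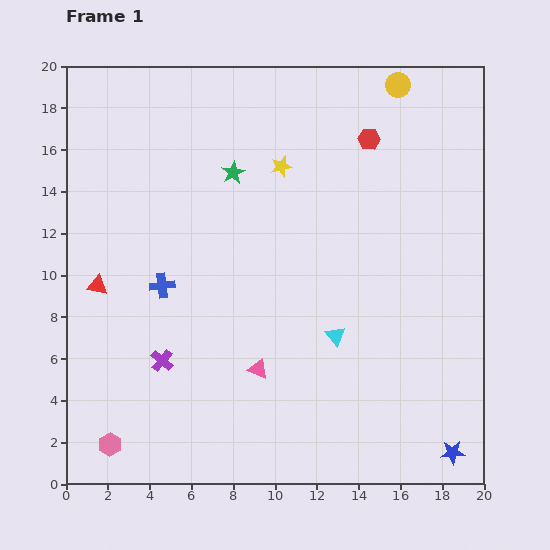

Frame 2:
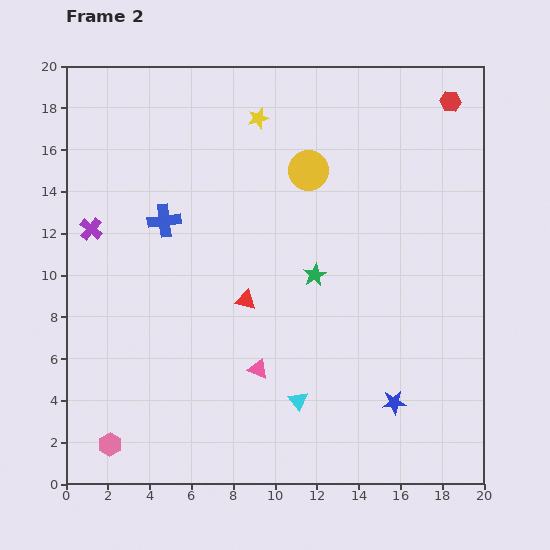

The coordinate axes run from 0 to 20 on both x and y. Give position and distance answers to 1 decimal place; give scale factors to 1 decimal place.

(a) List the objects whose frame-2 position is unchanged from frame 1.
the pink triangle, the pink hexagon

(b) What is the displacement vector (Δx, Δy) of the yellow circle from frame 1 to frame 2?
(-4.3, -4.1)

The yellow circle was at (15.9, 19.1) in frame 1 and (11.6, 15.0) in frame 2.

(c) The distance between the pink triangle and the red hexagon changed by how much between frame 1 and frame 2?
+3.6

Distance in frame 1: 12.2. Distance in frame 2: 15.8.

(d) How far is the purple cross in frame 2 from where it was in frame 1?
7.2

The purple cross moved from (4.6, 5.9) to (1.2, 12.2), a distance of √(3.4² + 6.3²) ≈ 7.2.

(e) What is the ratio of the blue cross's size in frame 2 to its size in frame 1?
1.3×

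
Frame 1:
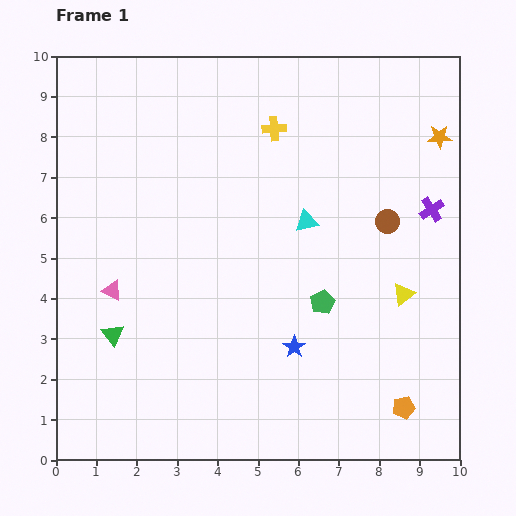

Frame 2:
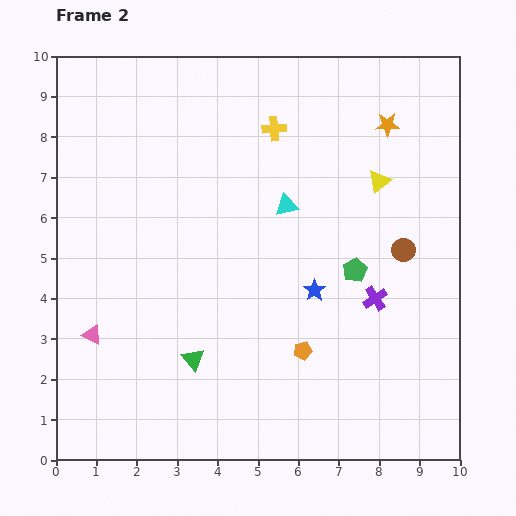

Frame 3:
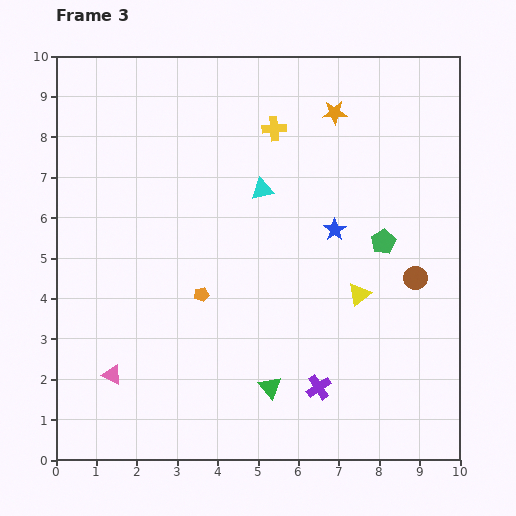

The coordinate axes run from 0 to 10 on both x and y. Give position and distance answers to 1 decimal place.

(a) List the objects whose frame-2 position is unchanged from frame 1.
the yellow cross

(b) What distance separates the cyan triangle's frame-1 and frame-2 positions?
0.6

The cyan triangle moved from (6.2, 5.9) to (5.7, 6.3), a distance of √(0.5² + 0.4²) ≈ 0.6.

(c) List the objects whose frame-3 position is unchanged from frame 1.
the yellow cross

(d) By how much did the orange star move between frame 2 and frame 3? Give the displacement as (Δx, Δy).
(-1.3, 0.3)

The orange star was at (8.2, 8.3) in frame 2 and (6.9, 8.6) in frame 3.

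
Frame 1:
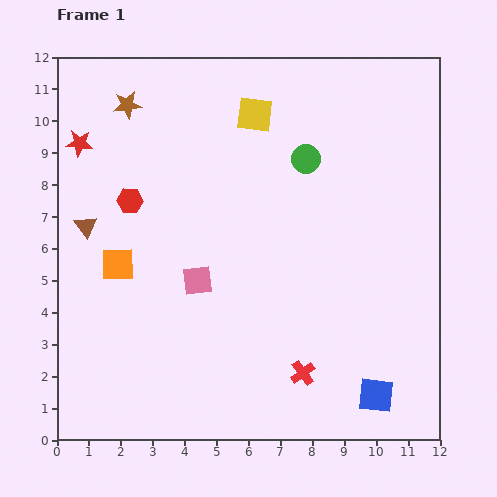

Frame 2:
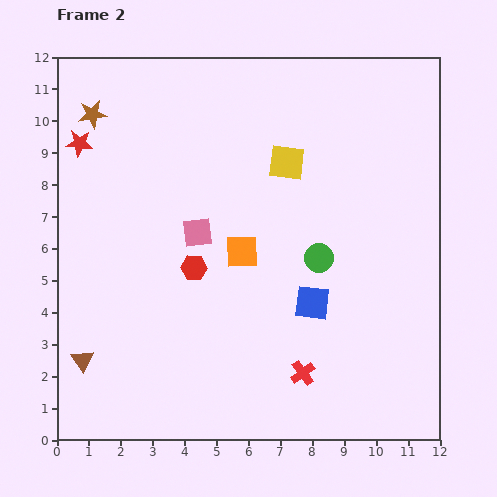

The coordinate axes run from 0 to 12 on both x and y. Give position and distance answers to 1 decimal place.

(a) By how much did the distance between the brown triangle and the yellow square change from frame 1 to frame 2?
+2.5

Distance in frame 1: 6.4. Distance in frame 2: 8.9.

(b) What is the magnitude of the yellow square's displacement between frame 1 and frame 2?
1.8

The yellow square moved from (6.2, 10.2) to (7.2, 8.7), a distance of √(1.0² + 1.5²) ≈ 1.8.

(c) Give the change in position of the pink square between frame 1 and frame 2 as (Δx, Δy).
(0.0, 1.5)

The pink square was at (4.4, 5.0) in frame 1 and (4.4, 6.5) in frame 2.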